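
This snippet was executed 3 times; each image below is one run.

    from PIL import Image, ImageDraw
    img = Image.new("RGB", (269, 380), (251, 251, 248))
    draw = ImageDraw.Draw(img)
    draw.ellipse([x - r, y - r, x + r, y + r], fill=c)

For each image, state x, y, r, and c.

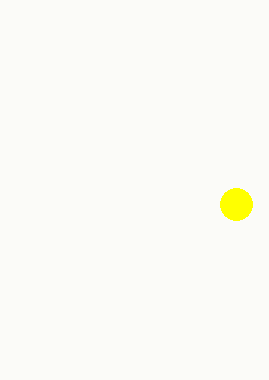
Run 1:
x = 236
y = 204
r = 16
c = 'yellow'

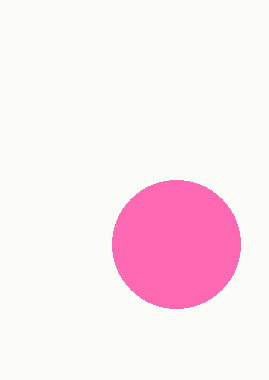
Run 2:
x = 176, y = 244, r = 64, c = 'hotpink'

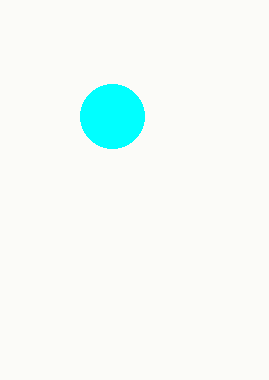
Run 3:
x = 112, y = 116, r = 32, c = 'cyan'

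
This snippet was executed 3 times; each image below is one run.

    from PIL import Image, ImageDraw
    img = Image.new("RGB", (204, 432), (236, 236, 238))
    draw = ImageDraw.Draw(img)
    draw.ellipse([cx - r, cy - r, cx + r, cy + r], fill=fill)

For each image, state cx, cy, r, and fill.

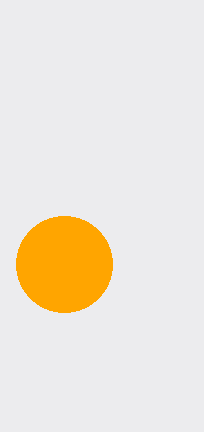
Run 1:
cx = 64; cy = 264; r = 48; fill = 'orange'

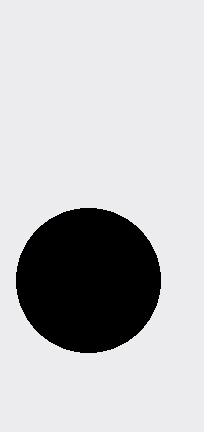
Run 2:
cx = 88, cy = 280, r = 72, fill = 'black'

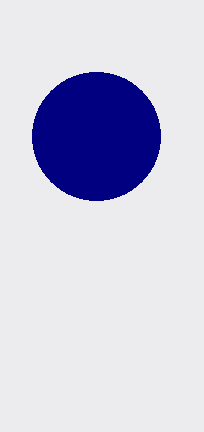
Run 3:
cx = 96
cy = 136
r = 64
fill = 'navy'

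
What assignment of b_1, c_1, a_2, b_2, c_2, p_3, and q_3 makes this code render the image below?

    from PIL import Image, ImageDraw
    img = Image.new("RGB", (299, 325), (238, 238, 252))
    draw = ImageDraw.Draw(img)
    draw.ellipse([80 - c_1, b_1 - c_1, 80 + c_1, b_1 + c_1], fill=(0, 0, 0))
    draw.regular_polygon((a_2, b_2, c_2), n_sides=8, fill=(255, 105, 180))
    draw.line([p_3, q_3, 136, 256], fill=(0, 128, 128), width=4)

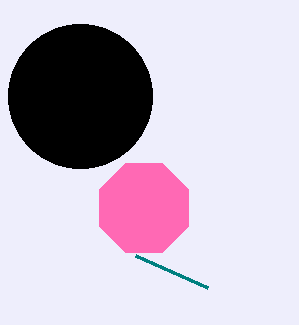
b_1 = 96; c_1 = 72; a_2 = 144; b_2 = 208; c_2 = 48; p_3 = 208; q_3 = 288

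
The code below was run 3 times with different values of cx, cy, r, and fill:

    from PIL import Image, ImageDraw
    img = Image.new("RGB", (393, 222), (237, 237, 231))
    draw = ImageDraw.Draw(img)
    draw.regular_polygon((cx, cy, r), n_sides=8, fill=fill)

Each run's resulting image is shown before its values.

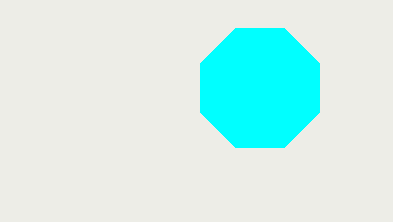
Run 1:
cx = 260; cy = 88; r = 64; fill = 'cyan'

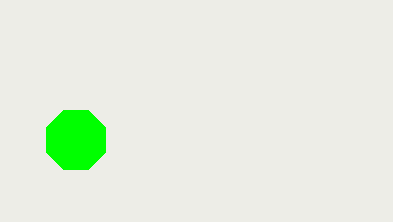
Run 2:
cx = 76, cy = 140, r = 32, fill = 'lime'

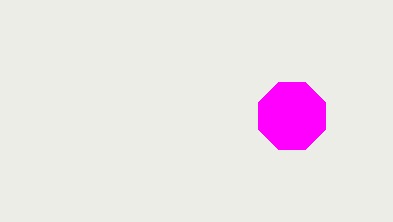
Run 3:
cx = 292
cy = 116
r = 36
fill = 'magenta'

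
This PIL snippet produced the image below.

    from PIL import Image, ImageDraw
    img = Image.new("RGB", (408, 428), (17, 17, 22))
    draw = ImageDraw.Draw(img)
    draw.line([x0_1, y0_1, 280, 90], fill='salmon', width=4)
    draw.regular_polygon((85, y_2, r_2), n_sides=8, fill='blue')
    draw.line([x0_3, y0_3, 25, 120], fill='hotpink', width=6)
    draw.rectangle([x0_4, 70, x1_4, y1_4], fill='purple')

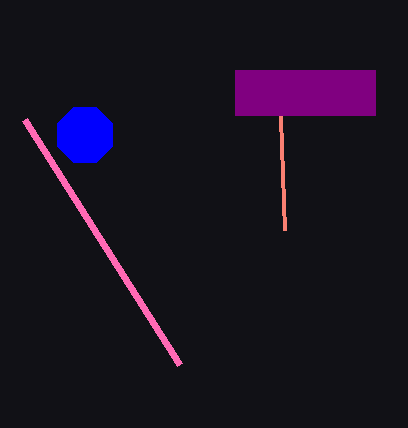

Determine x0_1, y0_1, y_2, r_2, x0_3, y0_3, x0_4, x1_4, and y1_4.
x0_1 = 285, y0_1 = 230, y_2 = 135, r_2 = 30, x0_3 = 180, y0_3 = 365, x0_4 = 235, x1_4 = 375, y1_4 = 115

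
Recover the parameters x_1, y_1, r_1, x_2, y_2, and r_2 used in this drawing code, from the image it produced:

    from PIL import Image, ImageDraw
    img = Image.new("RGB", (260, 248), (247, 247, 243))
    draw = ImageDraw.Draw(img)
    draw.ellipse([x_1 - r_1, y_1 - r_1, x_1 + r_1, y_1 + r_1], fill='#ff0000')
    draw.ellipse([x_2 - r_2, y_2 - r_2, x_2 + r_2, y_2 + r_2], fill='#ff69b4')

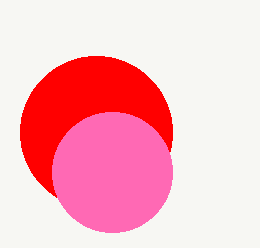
x_1 = 96, y_1 = 132, r_1 = 76, x_2 = 112, y_2 = 172, r_2 = 60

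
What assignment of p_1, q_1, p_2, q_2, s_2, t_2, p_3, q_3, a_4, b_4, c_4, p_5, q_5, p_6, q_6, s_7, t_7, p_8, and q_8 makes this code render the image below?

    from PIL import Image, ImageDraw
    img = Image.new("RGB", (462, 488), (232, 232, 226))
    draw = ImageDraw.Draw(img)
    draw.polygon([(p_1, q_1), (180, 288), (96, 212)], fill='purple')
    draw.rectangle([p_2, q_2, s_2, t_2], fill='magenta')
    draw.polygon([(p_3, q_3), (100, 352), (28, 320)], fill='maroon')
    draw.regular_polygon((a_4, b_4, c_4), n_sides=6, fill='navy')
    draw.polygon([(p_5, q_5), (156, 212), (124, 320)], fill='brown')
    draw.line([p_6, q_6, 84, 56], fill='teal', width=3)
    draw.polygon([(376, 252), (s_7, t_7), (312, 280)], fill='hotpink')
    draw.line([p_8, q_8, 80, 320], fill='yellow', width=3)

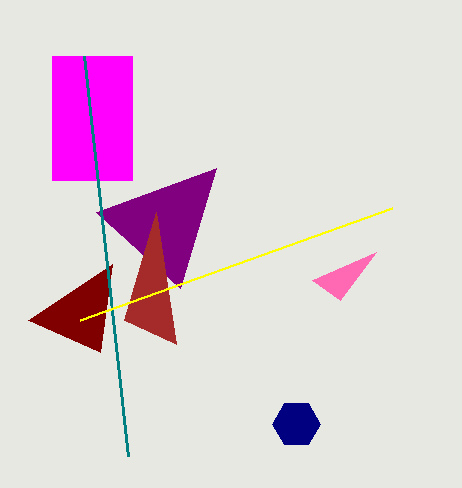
p_1 = 216
q_1 = 168
p_2 = 52
q_2 = 56
s_2 = 132
t_2 = 180
p_3 = 112
q_3 = 264
a_4 = 296
b_4 = 424
c_4 = 24
p_5 = 176
q_5 = 344
p_6 = 128
q_6 = 456
s_7 = 340
t_7 = 300
p_8 = 392
q_8 = 208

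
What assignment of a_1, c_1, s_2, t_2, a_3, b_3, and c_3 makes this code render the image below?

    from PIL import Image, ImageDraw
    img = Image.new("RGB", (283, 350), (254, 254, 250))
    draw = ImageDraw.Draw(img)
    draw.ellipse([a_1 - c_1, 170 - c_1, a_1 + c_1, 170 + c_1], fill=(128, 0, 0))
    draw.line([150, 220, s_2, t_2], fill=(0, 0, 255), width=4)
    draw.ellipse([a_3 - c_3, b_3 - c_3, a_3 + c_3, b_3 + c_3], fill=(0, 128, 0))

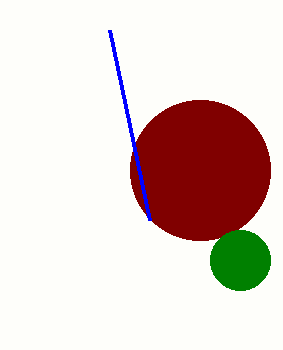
a_1 = 200; c_1 = 70; s_2 = 110; t_2 = 30; a_3 = 240; b_3 = 260; c_3 = 30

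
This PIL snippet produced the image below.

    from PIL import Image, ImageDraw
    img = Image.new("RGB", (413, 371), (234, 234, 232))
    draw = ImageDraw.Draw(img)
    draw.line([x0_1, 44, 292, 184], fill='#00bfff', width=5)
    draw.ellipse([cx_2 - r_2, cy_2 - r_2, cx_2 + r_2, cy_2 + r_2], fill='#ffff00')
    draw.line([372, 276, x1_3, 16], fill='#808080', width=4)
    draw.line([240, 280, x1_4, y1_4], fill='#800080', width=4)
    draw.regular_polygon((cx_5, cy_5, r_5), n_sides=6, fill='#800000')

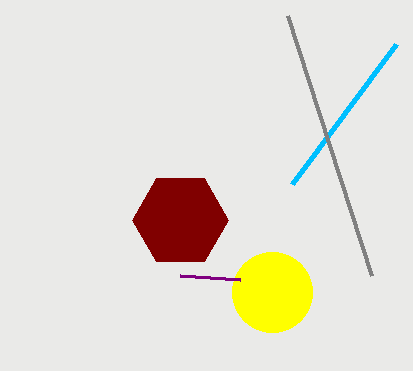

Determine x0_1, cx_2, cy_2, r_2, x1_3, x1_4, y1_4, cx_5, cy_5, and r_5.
x0_1 = 396, cx_2 = 272, cy_2 = 292, r_2 = 40, x1_3 = 288, x1_4 = 180, y1_4 = 276, cx_5 = 180, cy_5 = 220, r_5 = 48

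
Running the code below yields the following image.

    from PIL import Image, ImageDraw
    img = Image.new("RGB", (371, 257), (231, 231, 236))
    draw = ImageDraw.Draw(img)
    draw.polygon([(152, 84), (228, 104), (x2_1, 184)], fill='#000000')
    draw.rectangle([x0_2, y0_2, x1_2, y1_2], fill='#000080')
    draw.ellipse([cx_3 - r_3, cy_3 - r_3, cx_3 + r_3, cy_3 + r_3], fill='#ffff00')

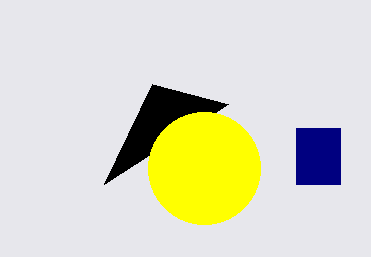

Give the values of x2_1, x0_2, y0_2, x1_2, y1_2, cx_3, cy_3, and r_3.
x2_1 = 104
x0_2 = 296
y0_2 = 128
x1_2 = 340
y1_2 = 184
cx_3 = 204
cy_3 = 168
r_3 = 56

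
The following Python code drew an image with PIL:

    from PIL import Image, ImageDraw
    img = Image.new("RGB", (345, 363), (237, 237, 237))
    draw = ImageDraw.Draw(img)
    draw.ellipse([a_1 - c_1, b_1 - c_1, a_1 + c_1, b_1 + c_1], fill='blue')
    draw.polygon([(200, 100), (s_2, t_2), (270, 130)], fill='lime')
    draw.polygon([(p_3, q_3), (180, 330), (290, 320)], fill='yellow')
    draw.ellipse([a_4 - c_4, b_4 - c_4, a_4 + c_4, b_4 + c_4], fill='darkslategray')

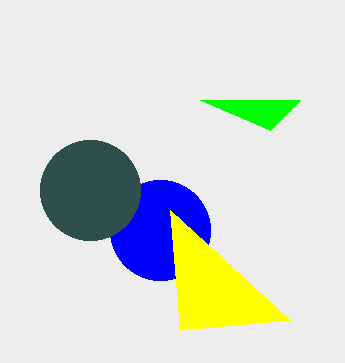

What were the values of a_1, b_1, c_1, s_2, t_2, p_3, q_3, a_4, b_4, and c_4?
a_1 = 160; b_1 = 230; c_1 = 50; s_2 = 300; t_2 = 100; p_3 = 170; q_3 = 210; a_4 = 90; b_4 = 190; c_4 = 50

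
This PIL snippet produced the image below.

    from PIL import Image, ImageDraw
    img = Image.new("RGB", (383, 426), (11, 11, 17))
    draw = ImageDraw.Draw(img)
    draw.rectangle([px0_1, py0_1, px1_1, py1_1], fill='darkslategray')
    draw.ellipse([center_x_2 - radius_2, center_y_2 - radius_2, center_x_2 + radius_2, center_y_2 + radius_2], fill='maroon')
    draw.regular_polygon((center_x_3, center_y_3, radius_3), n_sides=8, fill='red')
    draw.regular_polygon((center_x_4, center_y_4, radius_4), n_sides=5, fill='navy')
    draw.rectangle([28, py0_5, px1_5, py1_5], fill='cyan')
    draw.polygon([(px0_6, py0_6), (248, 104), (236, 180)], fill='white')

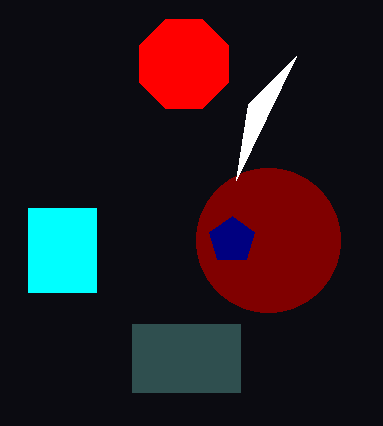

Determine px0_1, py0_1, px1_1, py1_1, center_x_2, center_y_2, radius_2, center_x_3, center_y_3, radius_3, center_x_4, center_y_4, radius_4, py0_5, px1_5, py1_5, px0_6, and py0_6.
px0_1 = 132; py0_1 = 324; px1_1 = 240; py1_1 = 392; center_x_2 = 268; center_y_2 = 240; radius_2 = 72; center_x_3 = 184; center_y_3 = 64; radius_3 = 48; center_x_4 = 232; center_y_4 = 240; radius_4 = 24; py0_5 = 208; px1_5 = 96; py1_5 = 292; px0_6 = 296; py0_6 = 56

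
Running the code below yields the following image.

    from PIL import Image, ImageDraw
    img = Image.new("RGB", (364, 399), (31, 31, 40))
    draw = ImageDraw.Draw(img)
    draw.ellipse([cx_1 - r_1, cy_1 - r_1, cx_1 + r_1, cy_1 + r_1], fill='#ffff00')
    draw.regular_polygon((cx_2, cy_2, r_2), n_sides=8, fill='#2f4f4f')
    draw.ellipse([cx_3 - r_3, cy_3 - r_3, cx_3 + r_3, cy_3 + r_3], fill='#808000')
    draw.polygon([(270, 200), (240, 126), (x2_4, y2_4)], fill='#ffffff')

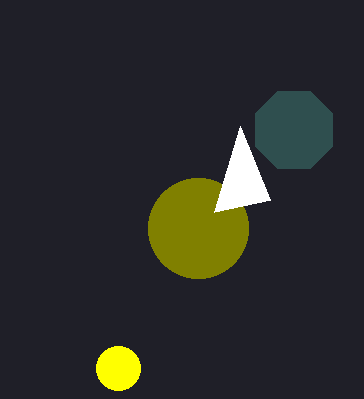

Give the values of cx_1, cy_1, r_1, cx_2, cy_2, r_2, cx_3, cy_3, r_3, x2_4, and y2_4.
cx_1 = 118, cy_1 = 368, r_1 = 22, cx_2 = 294, cy_2 = 130, r_2 = 42, cx_3 = 198, cy_3 = 228, r_3 = 50, x2_4 = 214, y2_4 = 212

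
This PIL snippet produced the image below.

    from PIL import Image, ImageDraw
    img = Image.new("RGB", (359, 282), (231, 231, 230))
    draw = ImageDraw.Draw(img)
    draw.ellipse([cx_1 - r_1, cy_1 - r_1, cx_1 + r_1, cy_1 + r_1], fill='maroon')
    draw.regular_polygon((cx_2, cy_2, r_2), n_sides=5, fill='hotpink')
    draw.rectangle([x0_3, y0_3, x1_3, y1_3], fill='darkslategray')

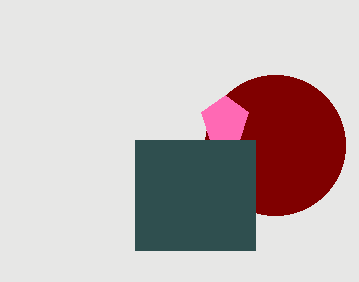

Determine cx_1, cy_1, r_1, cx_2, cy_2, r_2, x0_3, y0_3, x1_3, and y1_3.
cx_1 = 275
cy_1 = 145
r_1 = 70
cx_2 = 225
cy_2 = 120
r_2 = 25
x0_3 = 135
y0_3 = 140
x1_3 = 255
y1_3 = 250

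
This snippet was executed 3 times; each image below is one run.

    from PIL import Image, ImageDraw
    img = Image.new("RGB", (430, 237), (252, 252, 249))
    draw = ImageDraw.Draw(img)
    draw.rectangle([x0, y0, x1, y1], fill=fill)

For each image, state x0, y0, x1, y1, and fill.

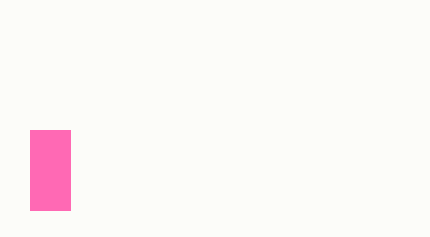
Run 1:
x0 = 30, y0 = 130, x1 = 70, y1 = 210, fill = 'hotpink'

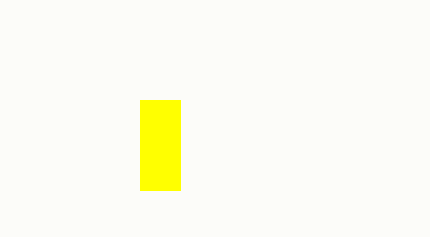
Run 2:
x0 = 140, y0 = 100, x1 = 180, y1 = 190, fill = 'yellow'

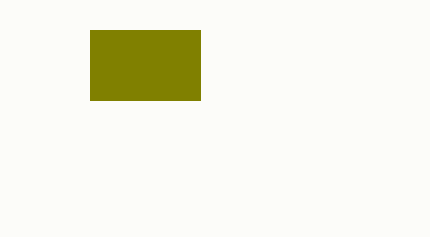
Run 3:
x0 = 90, y0 = 30, x1 = 200, y1 = 100, fill = 'olive'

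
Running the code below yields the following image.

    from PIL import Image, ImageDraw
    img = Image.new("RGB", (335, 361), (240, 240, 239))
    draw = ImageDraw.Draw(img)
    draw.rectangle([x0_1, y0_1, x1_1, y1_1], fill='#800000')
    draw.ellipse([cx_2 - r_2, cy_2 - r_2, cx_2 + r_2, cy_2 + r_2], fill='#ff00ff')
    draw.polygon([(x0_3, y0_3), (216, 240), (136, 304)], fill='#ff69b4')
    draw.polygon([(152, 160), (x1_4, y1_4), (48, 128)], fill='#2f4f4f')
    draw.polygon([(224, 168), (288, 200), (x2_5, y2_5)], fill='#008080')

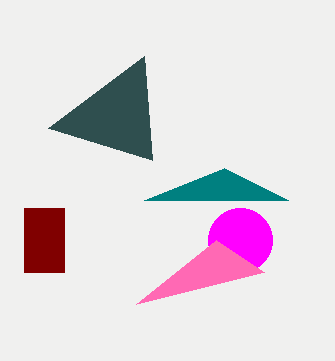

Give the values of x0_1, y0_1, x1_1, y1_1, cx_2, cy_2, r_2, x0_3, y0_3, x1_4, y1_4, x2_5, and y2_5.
x0_1 = 24, y0_1 = 208, x1_1 = 64, y1_1 = 272, cx_2 = 240, cy_2 = 240, r_2 = 32, x0_3 = 264, y0_3 = 272, x1_4 = 144, y1_4 = 56, x2_5 = 144, y2_5 = 200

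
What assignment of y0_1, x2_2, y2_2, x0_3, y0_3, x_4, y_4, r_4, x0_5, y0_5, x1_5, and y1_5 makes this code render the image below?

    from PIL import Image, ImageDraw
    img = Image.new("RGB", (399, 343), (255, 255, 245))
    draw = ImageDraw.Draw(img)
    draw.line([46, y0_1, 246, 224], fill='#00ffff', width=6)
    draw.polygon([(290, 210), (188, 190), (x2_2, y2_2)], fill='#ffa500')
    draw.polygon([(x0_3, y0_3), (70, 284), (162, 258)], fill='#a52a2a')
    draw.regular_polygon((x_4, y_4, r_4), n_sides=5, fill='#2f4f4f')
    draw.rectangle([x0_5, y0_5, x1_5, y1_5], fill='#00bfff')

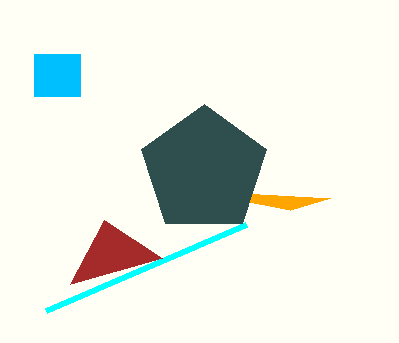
y0_1 = 310; x2_2 = 330; y2_2 = 198; x0_3 = 104; y0_3 = 220; x_4 = 204; y_4 = 170; r_4 = 66; x0_5 = 34; y0_5 = 54; x1_5 = 80; y1_5 = 96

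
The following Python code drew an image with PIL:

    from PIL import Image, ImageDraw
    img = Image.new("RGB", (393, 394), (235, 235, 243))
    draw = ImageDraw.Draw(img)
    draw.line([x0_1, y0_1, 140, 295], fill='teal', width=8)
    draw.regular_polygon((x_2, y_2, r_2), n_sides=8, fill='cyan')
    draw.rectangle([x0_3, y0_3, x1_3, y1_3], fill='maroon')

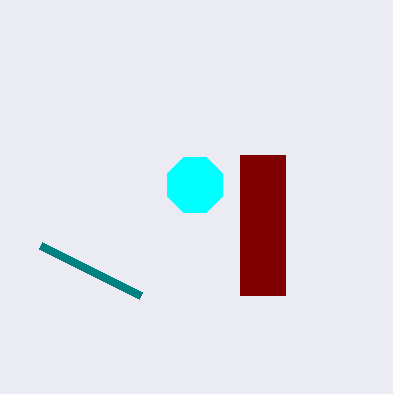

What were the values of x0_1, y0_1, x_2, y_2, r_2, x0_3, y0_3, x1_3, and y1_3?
x0_1 = 40, y0_1 = 245, x_2 = 195, y_2 = 185, r_2 = 30, x0_3 = 240, y0_3 = 155, x1_3 = 285, y1_3 = 295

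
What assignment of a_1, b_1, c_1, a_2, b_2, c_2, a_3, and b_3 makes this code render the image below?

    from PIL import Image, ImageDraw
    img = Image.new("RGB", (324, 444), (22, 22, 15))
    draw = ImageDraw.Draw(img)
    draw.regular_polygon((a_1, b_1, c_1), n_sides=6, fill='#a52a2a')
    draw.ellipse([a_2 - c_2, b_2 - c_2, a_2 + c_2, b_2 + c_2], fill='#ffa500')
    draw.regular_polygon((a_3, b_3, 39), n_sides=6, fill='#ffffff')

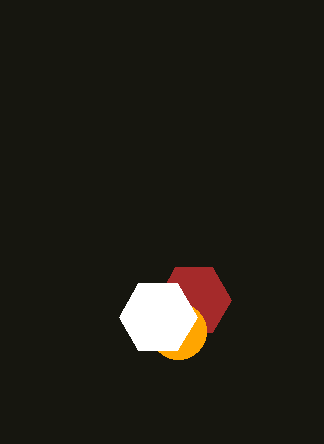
a_1 = 194
b_1 = 300
c_1 = 37
a_2 = 178
b_2 = 331
c_2 = 28
a_3 = 158
b_3 = 317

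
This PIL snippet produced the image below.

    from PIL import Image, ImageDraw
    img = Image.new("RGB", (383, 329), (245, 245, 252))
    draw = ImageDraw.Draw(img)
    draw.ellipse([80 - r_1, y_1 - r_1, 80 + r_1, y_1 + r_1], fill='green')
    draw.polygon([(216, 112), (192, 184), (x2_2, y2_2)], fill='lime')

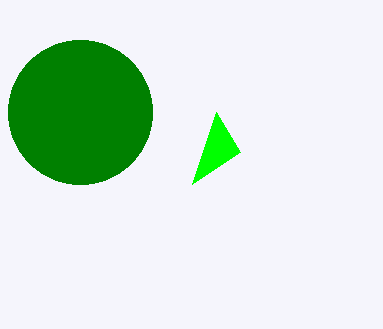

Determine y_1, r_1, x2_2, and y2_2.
y_1 = 112, r_1 = 72, x2_2 = 240, y2_2 = 152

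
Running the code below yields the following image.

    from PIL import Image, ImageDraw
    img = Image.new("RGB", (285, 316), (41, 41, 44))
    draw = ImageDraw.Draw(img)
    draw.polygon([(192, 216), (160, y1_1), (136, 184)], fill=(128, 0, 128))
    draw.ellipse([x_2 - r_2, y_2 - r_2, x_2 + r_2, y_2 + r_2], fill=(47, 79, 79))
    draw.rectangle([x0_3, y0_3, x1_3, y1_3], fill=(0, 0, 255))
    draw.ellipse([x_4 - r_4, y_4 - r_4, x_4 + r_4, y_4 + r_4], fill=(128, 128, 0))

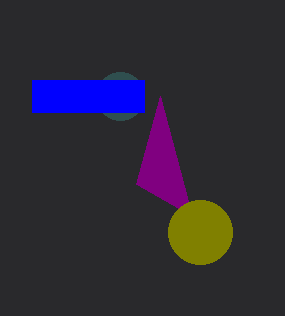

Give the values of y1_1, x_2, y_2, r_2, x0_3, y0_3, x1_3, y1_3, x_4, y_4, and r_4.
y1_1 = 96, x_2 = 120, y_2 = 96, r_2 = 24, x0_3 = 32, y0_3 = 80, x1_3 = 144, y1_3 = 112, x_4 = 200, y_4 = 232, r_4 = 32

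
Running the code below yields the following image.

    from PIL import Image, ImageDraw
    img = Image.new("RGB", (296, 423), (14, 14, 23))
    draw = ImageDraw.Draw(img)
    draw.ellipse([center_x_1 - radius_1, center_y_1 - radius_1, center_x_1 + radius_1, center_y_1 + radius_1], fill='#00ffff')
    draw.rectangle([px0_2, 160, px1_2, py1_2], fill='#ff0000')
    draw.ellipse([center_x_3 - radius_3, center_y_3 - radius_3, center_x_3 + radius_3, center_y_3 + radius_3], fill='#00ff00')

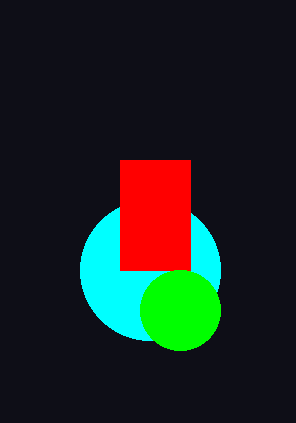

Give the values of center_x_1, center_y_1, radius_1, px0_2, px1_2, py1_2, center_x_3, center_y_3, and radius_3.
center_x_1 = 150
center_y_1 = 270
radius_1 = 70
px0_2 = 120
px1_2 = 190
py1_2 = 270
center_x_3 = 180
center_y_3 = 310
radius_3 = 40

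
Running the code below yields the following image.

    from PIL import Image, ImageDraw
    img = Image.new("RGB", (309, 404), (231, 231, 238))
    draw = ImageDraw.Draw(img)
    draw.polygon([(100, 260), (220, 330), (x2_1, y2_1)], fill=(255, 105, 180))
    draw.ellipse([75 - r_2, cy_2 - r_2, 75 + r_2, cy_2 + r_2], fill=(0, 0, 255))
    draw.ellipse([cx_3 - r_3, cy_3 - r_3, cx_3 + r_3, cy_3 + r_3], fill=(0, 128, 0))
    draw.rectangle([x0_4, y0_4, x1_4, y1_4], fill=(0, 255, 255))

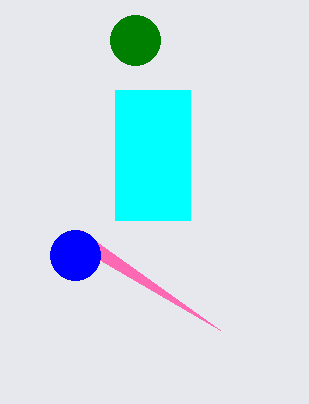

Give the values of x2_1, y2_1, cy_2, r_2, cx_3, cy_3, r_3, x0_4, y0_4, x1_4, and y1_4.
x2_1 = 80; y2_1 = 230; cy_2 = 255; r_2 = 25; cx_3 = 135; cy_3 = 40; r_3 = 25; x0_4 = 115; y0_4 = 90; x1_4 = 190; y1_4 = 220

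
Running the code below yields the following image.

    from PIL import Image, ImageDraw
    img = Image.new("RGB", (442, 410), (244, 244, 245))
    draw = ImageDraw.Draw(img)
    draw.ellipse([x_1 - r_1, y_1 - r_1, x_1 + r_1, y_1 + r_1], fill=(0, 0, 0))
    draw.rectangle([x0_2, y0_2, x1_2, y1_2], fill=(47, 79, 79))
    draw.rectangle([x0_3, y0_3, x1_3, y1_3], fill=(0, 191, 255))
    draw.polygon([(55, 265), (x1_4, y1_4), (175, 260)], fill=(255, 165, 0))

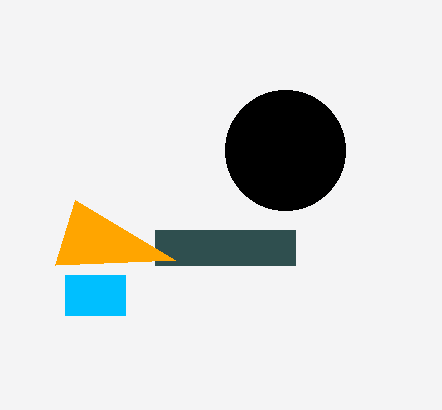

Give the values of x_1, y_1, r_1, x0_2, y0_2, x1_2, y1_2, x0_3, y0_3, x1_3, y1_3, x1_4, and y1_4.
x_1 = 285, y_1 = 150, r_1 = 60, x0_2 = 155, y0_2 = 230, x1_2 = 295, y1_2 = 265, x0_3 = 65, y0_3 = 275, x1_3 = 125, y1_3 = 315, x1_4 = 75, y1_4 = 200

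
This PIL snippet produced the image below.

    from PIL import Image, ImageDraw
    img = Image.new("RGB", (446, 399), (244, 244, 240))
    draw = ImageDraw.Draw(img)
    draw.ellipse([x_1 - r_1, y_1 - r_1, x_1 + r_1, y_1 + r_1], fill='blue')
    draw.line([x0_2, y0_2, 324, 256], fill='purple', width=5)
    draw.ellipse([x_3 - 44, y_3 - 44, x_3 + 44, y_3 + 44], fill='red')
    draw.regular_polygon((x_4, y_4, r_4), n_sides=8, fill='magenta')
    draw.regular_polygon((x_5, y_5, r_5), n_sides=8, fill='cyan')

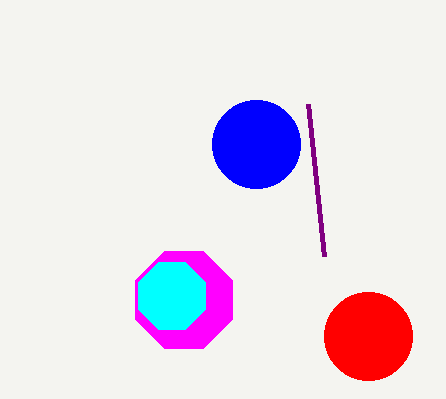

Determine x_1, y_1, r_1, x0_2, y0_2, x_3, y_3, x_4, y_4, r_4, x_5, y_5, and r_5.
x_1 = 256, y_1 = 144, r_1 = 44, x0_2 = 308, y0_2 = 104, x_3 = 368, y_3 = 336, x_4 = 184, y_4 = 300, r_4 = 52, x_5 = 172, y_5 = 296, r_5 = 36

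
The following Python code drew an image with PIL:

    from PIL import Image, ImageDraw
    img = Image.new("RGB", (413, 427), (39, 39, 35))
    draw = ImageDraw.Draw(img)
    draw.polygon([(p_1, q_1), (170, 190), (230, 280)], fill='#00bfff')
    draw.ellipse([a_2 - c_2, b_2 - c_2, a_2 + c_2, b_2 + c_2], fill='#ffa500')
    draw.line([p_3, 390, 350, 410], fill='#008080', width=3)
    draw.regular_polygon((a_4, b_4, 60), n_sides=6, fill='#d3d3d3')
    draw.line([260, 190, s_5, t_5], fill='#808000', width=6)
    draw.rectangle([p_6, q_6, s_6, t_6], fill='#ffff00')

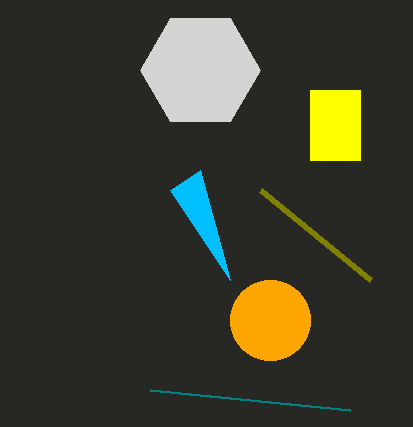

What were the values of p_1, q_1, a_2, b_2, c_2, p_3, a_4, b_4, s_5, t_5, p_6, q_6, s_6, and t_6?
p_1 = 200, q_1 = 170, a_2 = 270, b_2 = 320, c_2 = 40, p_3 = 150, a_4 = 200, b_4 = 70, s_5 = 370, t_5 = 280, p_6 = 310, q_6 = 90, s_6 = 360, t_6 = 160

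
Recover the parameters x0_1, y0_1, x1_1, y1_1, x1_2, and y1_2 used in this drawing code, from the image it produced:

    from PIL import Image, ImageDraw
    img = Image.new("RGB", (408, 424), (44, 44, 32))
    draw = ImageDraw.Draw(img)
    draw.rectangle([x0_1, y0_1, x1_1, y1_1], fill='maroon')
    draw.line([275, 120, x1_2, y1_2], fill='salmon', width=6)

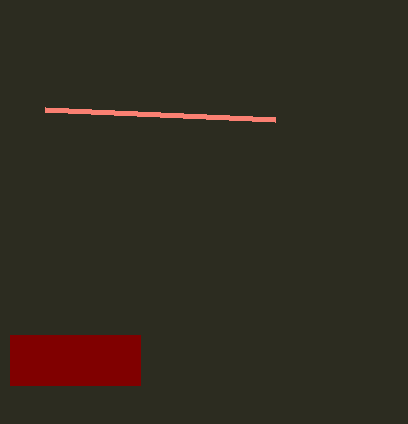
x0_1 = 10
y0_1 = 335
x1_1 = 140
y1_1 = 385
x1_2 = 45
y1_2 = 110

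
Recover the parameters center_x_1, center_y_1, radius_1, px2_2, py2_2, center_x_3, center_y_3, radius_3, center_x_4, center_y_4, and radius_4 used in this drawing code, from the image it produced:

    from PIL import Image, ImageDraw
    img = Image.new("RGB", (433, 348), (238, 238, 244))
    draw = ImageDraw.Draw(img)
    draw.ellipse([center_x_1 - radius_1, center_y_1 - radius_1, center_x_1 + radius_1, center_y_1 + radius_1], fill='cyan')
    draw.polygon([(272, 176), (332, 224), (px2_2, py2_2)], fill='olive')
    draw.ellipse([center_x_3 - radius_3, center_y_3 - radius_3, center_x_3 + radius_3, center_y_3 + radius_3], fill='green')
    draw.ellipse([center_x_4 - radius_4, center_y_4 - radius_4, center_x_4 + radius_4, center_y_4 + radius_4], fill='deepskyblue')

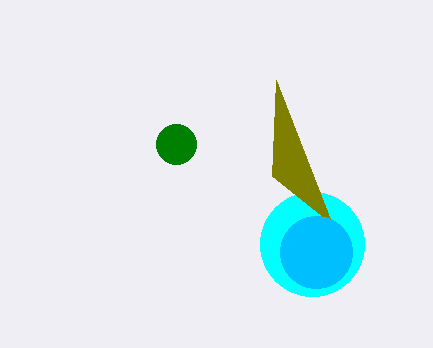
center_x_1 = 312
center_y_1 = 244
radius_1 = 52
px2_2 = 276
py2_2 = 80
center_x_3 = 176
center_y_3 = 144
radius_3 = 20
center_x_4 = 316
center_y_4 = 252
radius_4 = 36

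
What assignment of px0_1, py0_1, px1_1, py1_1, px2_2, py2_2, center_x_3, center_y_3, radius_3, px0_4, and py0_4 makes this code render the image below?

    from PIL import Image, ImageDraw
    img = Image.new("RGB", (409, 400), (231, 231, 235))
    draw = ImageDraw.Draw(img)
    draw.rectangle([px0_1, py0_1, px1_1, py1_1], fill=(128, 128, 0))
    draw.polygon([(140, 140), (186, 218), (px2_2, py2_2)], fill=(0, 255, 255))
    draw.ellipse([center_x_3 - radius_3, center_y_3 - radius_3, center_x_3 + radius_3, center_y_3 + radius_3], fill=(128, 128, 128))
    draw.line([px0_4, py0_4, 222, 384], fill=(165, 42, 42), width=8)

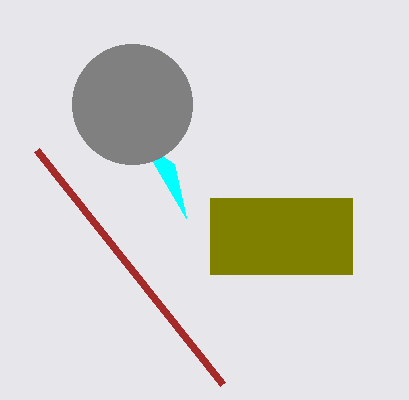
px0_1 = 210
py0_1 = 198
px1_1 = 352
py1_1 = 274
px2_2 = 174
py2_2 = 164
center_x_3 = 132
center_y_3 = 104
radius_3 = 60
px0_4 = 36
py0_4 = 150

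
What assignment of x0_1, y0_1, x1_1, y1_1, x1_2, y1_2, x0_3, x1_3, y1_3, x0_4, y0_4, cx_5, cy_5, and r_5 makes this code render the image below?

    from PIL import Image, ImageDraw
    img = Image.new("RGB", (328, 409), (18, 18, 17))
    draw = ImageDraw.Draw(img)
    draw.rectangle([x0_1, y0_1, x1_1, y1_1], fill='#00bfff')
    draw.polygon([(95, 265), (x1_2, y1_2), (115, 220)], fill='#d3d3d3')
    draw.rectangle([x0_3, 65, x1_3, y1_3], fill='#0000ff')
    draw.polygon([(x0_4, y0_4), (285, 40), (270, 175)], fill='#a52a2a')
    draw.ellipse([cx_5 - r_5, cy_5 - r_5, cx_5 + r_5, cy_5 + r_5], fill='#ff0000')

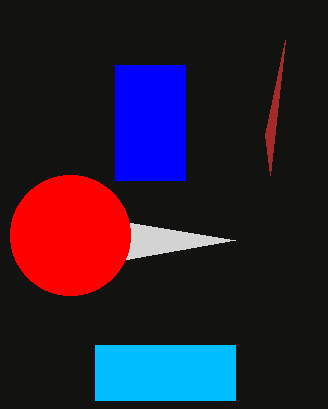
x0_1 = 95
y0_1 = 345
x1_1 = 235
y1_1 = 400
x1_2 = 235
y1_2 = 240
x0_3 = 115
x1_3 = 185
y1_3 = 180
x0_4 = 265
y0_4 = 135
cx_5 = 70
cy_5 = 235
r_5 = 60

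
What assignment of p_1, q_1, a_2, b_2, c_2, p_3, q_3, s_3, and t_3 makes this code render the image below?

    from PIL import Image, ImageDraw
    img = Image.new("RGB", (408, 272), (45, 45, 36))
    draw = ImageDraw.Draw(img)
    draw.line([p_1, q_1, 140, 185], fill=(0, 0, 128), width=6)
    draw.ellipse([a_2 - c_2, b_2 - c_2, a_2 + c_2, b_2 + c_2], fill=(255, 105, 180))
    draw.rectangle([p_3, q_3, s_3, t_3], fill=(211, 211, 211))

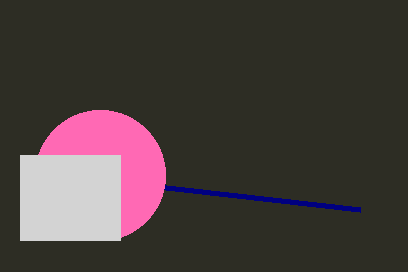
p_1 = 360
q_1 = 210
a_2 = 100
b_2 = 175
c_2 = 65
p_3 = 20
q_3 = 155
s_3 = 120
t_3 = 240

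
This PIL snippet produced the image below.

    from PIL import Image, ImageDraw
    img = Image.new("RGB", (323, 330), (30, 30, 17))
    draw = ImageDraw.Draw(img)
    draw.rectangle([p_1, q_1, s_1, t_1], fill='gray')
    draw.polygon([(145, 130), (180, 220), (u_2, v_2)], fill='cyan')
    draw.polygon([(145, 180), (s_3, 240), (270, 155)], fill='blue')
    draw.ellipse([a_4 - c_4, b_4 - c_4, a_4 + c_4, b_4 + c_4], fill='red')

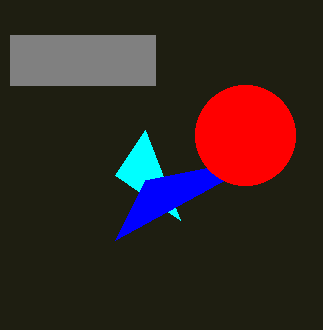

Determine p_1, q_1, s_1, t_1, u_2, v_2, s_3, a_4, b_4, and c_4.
p_1 = 10; q_1 = 35; s_1 = 155; t_1 = 85; u_2 = 115; v_2 = 175; s_3 = 115; a_4 = 245; b_4 = 135; c_4 = 50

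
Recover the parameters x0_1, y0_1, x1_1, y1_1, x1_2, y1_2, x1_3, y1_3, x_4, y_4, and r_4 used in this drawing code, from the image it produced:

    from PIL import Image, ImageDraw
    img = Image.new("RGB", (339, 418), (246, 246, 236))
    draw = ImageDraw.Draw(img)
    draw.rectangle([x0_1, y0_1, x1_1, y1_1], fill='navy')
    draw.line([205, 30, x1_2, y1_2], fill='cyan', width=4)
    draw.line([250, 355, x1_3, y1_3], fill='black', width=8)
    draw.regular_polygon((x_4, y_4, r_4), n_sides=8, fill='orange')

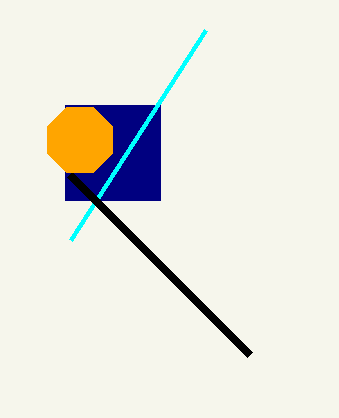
x0_1 = 65, y0_1 = 105, x1_1 = 160, y1_1 = 200, x1_2 = 70, y1_2 = 240, x1_3 = 70, y1_3 = 175, x_4 = 80, y_4 = 140, r_4 = 35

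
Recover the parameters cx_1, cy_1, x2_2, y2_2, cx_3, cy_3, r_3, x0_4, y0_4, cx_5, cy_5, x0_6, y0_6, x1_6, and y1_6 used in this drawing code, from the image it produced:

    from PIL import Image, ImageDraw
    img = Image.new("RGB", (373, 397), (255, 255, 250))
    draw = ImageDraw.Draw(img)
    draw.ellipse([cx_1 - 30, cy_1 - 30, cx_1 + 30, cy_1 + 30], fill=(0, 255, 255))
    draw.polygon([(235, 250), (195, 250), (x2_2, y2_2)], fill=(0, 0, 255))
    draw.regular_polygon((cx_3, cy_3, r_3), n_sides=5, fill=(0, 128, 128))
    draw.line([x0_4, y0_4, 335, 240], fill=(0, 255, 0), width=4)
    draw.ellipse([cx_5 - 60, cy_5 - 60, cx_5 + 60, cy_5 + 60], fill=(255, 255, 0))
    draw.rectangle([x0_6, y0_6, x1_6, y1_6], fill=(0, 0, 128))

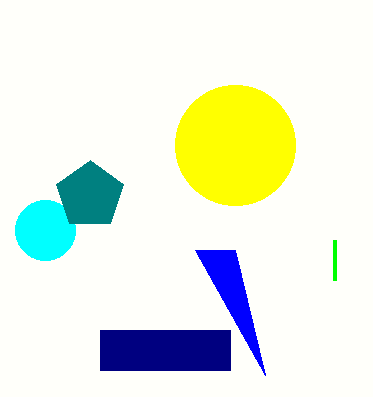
cx_1 = 45, cy_1 = 230, x2_2 = 265, y2_2 = 375, cx_3 = 90, cy_3 = 195, r_3 = 35, x0_4 = 335, y0_4 = 280, cx_5 = 235, cy_5 = 145, x0_6 = 100, y0_6 = 330, x1_6 = 230, y1_6 = 370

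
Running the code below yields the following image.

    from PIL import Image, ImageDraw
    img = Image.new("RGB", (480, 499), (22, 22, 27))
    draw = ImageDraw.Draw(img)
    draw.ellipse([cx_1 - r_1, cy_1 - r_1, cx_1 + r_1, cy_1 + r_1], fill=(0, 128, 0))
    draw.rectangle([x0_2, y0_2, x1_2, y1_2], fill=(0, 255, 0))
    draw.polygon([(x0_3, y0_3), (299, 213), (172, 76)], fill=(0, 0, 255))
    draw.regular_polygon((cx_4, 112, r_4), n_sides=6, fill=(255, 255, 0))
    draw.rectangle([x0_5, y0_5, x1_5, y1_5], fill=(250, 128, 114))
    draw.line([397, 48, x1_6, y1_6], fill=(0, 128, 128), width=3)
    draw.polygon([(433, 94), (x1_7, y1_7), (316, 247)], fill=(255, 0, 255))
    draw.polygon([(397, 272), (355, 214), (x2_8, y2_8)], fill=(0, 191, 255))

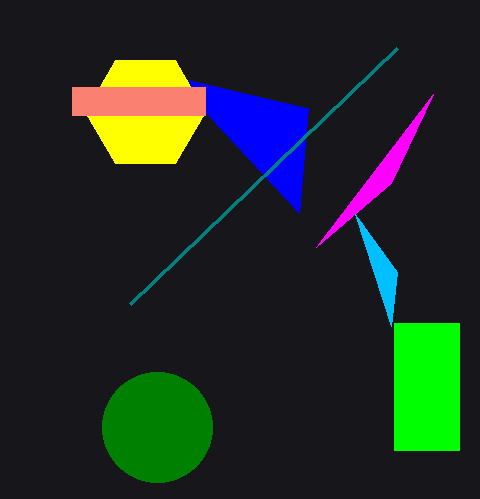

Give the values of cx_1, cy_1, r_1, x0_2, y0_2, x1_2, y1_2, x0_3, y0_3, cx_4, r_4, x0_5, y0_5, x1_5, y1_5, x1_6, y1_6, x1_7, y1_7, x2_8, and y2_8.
cx_1 = 157; cy_1 = 427; r_1 = 55; x0_2 = 394; y0_2 = 323; x1_2 = 459; y1_2 = 450; x0_3 = 308; y0_3 = 108; cx_4 = 145; r_4 = 60; x0_5 = 72; y0_5 = 87; x1_5 = 205; y1_5 = 115; x1_6 = 130; y1_6 = 304; x1_7 = 391; y1_7 = 183; x2_8 = 391; y2_8 = 326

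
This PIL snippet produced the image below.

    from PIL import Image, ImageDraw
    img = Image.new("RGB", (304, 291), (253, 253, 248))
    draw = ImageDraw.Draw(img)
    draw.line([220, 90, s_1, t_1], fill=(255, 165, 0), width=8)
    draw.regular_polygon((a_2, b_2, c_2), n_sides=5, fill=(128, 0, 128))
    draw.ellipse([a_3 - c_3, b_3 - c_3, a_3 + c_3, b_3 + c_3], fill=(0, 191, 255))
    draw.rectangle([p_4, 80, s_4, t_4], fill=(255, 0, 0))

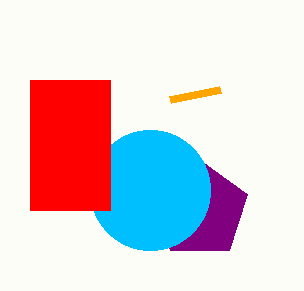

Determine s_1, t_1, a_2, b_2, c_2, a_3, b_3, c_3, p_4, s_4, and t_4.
s_1 = 170; t_1 = 100; a_2 = 200; b_2 = 210; c_2 = 50; a_3 = 150; b_3 = 190; c_3 = 60; p_4 = 30; s_4 = 110; t_4 = 210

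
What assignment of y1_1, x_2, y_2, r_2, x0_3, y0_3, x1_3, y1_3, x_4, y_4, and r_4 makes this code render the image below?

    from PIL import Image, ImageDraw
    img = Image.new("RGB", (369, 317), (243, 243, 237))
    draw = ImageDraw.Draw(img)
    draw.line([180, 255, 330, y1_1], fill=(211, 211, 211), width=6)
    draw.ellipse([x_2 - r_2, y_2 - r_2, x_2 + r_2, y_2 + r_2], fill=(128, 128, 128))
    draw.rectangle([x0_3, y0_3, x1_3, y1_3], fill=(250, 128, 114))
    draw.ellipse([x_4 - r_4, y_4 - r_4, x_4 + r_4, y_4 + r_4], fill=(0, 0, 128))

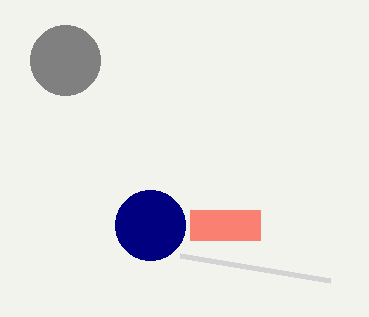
y1_1 = 280
x_2 = 65
y_2 = 60
r_2 = 35
x0_3 = 190
y0_3 = 210
x1_3 = 260
y1_3 = 240
x_4 = 150
y_4 = 225
r_4 = 35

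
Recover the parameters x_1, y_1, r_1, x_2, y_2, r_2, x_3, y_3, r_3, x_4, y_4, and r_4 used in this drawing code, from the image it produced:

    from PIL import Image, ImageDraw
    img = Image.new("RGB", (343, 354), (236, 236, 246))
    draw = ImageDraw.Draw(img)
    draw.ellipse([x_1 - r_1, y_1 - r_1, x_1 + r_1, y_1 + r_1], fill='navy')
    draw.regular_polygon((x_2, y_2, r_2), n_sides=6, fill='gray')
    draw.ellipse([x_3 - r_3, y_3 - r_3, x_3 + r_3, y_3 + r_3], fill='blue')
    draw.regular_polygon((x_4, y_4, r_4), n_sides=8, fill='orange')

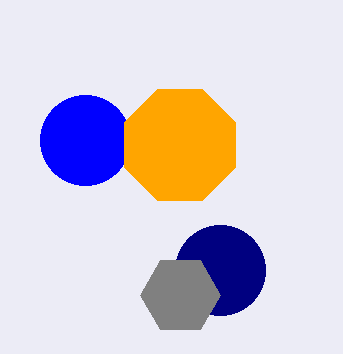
x_1 = 220
y_1 = 270
r_1 = 45
x_2 = 180
y_2 = 295
r_2 = 40
x_3 = 85
y_3 = 140
r_3 = 45
x_4 = 180
y_4 = 145
r_4 = 60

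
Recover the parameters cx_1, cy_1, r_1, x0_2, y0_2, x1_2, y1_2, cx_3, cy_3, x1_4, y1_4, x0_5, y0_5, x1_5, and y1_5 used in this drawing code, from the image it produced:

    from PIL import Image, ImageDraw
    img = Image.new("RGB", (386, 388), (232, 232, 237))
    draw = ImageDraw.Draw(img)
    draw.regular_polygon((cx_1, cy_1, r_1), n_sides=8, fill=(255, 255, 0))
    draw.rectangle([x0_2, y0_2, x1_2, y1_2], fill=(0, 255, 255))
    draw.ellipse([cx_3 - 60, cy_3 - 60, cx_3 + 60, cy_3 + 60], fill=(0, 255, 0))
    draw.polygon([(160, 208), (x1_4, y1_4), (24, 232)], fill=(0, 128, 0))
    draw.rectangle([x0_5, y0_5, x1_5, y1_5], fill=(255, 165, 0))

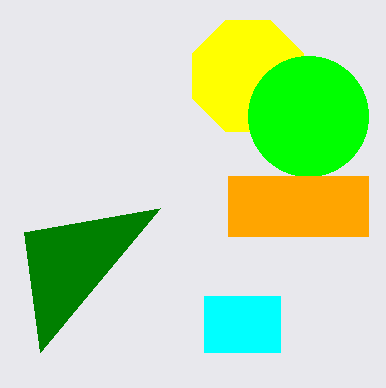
cx_1 = 248, cy_1 = 76, r_1 = 60, x0_2 = 204, y0_2 = 296, x1_2 = 280, y1_2 = 352, cx_3 = 308, cy_3 = 116, x1_4 = 40, y1_4 = 352, x0_5 = 228, y0_5 = 176, x1_5 = 368, y1_5 = 236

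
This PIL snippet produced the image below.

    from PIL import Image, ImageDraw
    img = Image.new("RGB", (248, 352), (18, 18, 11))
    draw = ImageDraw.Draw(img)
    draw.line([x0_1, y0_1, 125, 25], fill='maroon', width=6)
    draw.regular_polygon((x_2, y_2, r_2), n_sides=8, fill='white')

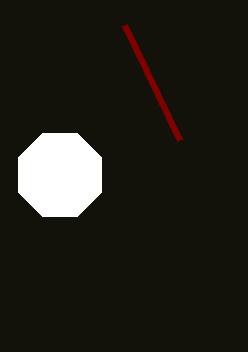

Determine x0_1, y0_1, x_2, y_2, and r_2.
x0_1 = 180; y0_1 = 140; x_2 = 60; y_2 = 175; r_2 = 45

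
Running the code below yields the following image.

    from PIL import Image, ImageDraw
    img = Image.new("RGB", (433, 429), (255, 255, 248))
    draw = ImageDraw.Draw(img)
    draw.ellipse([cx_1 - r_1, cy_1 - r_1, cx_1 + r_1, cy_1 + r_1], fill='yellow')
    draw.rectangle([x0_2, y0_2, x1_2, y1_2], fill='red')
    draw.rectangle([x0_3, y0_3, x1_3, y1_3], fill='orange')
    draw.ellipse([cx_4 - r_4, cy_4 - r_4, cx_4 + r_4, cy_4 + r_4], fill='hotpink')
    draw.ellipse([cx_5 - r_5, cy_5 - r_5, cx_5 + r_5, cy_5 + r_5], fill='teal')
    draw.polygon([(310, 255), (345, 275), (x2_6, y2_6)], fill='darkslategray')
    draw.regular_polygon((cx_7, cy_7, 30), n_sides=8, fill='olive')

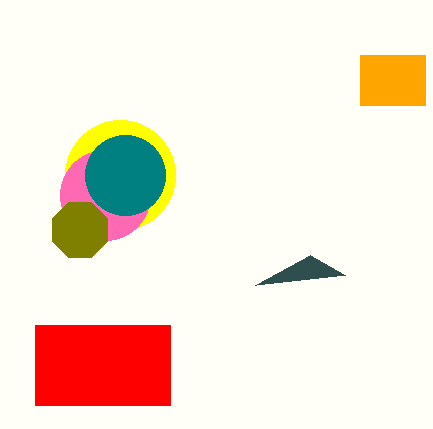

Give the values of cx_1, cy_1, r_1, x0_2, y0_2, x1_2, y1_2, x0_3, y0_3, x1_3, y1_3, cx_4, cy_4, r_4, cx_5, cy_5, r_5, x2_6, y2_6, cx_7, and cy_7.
cx_1 = 120; cy_1 = 175; r_1 = 55; x0_2 = 35; y0_2 = 325; x1_2 = 170; y1_2 = 405; x0_3 = 360; y0_3 = 55; x1_3 = 425; y1_3 = 105; cx_4 = 105; cy_4 = 195; r_4 = 45; cx_5 = 125; cy_5 = 175; r_5 = 40; x2_6 = 255; y2_6 = 285; cx_7 = 80; cy_7 = 230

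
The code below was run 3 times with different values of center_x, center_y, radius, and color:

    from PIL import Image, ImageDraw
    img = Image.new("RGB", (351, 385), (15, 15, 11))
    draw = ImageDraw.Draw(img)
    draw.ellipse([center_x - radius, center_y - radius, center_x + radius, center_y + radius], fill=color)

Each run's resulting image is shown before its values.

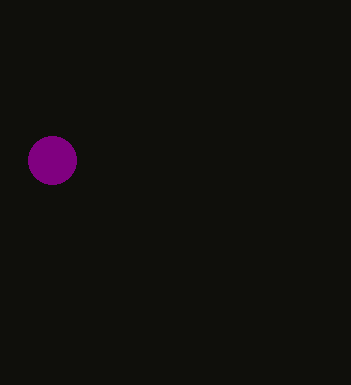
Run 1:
center_x = 52; center_y = 160; radius = 24; color = 'purple'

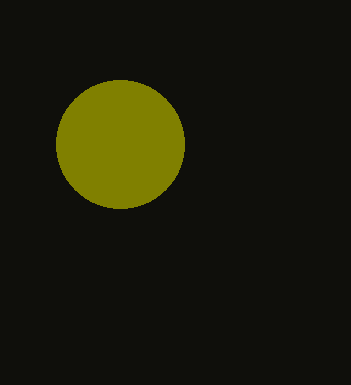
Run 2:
center_x = 120; center_y = 144; radius = 64; color = 'olive'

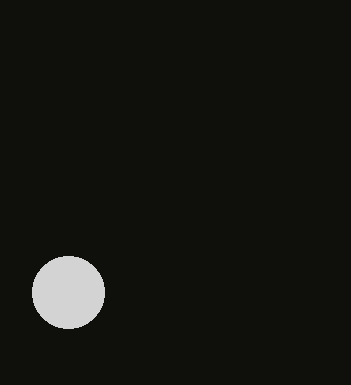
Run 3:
center_x = 68, center_y = 292, radius = 36, color = 'lightgray'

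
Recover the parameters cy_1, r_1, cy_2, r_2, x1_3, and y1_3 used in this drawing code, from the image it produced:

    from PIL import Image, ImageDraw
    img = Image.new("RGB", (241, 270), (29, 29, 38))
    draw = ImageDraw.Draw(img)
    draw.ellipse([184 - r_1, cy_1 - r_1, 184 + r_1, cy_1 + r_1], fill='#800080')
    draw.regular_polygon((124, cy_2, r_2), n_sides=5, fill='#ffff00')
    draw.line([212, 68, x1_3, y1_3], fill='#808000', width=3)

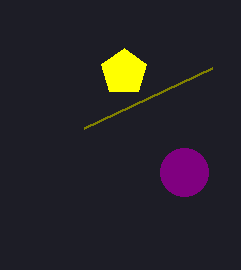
cy_1 = 172; r_1 = 24; cy_2 = 72; r_2 = 24; x1_3 = 84; y1_3 = 128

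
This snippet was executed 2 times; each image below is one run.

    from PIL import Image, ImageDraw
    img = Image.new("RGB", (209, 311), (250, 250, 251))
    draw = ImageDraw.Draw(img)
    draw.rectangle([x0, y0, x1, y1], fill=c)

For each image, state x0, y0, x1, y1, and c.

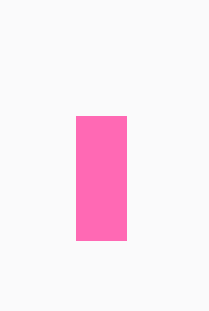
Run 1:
x0 = 76
y0 = 116
x1 = 126
y1 = 240
c = 'hotpink'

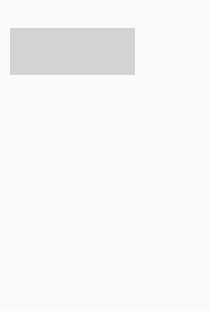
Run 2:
x0 = 10
y0 = 28
x1 = 134
y1 = 74
c = 'lightgray'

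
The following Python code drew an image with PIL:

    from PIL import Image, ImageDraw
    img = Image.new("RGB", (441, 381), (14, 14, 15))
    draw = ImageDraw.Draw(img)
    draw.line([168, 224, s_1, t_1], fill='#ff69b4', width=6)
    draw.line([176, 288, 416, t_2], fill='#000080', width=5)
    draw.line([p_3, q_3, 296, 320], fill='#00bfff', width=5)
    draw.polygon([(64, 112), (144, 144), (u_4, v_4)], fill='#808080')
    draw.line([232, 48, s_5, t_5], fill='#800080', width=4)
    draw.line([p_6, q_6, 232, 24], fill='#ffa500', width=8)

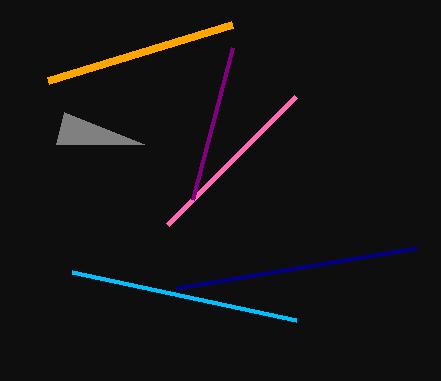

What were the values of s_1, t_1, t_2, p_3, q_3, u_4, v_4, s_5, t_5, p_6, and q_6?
s_1 = 296
t_1 = 96
t_2 = 248
p_3 = 72
q_3 = 272
u_4 = 56
v_4 = 144
s_5 = 192
t_5 = 200
p_6 = 48
q_6 = 80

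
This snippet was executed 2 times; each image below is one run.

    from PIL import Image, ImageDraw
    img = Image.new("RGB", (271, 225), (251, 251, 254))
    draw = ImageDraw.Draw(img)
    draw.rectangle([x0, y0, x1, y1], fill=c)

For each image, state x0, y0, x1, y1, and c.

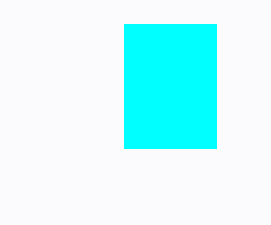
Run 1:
x0 = 124
y0 = 24
x1 = 216
y1 = 148
c = 'cyan'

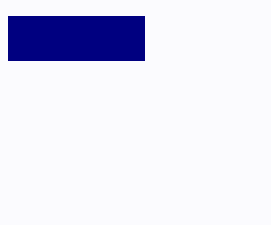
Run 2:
x0 = 8
y0 = 16
x1 = 144
y1 = 60
c = 'navy'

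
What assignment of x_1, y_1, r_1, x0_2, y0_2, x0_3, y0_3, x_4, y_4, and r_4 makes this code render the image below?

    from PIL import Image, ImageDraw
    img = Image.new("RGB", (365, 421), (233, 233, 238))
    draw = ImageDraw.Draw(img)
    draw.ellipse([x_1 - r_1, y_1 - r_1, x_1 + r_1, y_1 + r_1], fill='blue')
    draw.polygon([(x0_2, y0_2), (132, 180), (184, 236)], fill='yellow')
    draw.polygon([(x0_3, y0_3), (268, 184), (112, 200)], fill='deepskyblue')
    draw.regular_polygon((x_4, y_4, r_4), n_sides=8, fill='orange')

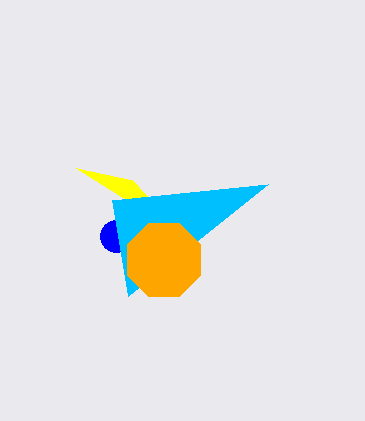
x_1 = 116
y_1 = 236
r_1 = 16
x0_2 = 76
y0_2 = 168
x0_3 = 128
y0_3 = 296
x_4 = 164
y_4 = 260
r_4 = 40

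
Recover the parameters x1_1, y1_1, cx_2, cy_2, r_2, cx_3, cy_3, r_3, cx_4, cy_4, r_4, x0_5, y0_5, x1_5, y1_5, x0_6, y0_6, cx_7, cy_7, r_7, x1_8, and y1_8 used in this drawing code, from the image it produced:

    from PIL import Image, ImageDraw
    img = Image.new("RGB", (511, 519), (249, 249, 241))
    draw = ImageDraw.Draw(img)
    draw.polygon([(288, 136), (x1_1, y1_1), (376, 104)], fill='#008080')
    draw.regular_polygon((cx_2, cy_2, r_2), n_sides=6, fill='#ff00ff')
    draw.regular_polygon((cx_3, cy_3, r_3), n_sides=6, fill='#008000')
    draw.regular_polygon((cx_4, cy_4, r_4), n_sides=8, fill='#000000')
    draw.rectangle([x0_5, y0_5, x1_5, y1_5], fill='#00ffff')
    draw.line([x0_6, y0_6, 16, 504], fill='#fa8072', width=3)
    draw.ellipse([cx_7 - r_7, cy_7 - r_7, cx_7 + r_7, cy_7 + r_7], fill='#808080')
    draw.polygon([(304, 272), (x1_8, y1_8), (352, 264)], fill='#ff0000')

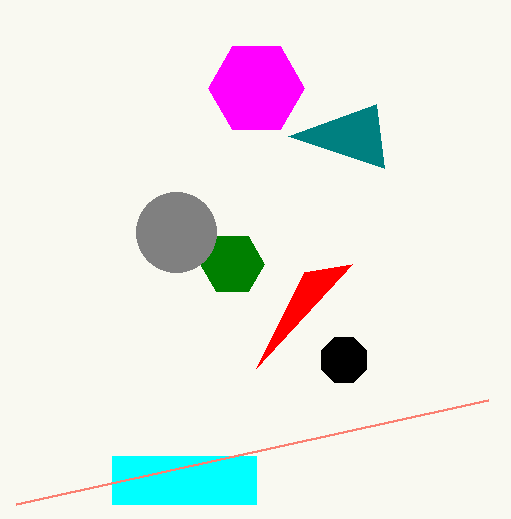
x1_1 = 384; y1_1 = 168; cx_2 = 256; cy_2 = 88; r_2 = 48; cx_3 = 232; cy_3 = 264; r_3 = 32; cx_4 = 344; cy_4 = 360; r_4 = 24; x0_5 = 112; y0_5 = 456; x1_5 = 256; y1_5 = 504; x0_6 = 488; y0_6 = 400; cx_7 = 176; cy_7 = 232; r_7 = 40; x1_8 = 256; y1_8 = 368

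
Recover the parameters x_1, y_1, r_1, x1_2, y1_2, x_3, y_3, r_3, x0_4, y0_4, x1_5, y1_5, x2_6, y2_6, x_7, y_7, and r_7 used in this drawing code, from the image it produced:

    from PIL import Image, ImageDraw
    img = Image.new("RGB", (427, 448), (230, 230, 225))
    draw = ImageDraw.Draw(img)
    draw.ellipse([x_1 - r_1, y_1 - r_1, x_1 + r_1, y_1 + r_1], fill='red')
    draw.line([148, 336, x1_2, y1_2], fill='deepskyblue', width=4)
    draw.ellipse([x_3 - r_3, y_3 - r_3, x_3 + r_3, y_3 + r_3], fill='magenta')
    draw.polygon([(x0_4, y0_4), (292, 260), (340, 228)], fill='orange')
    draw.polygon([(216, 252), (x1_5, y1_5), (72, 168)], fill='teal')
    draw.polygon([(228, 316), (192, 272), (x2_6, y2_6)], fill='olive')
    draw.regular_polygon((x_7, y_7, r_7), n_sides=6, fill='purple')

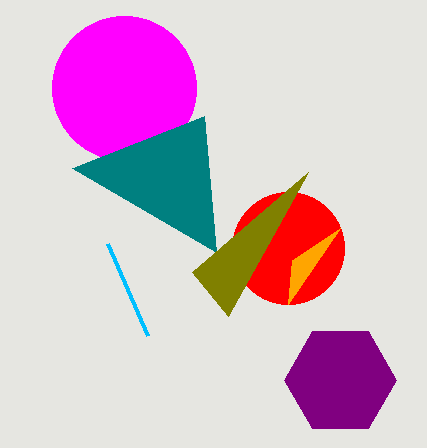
x_1 = 288; y_1 = 248; r_1 = 56; x1_2 = 108; y1_2 = 244; x_3 = 124; y_3 = 88; r_3 = 72; x0_4 = 288; y0_4 = 304; x1_5 = 204; y1_5 = 116; x2_6 = 308; y2_6 = 172; x_7 = 340; y_7 = 380; r_7 = 56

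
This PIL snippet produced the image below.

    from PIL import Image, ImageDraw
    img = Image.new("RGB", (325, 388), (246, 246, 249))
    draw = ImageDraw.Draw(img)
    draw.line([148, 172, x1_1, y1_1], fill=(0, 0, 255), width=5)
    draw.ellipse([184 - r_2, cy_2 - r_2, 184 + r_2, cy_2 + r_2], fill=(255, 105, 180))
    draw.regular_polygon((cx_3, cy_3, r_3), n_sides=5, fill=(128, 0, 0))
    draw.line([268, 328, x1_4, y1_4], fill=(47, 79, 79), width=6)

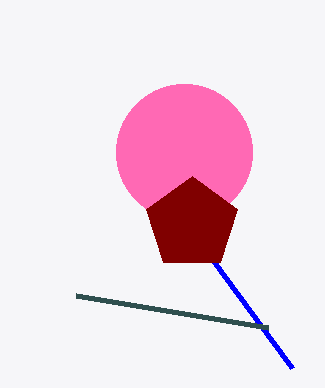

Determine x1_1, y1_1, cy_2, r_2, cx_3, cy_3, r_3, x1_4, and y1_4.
x1_1 = 292; y1_1 = 368; cy_2 = 152; r_2 = 68; cx_3 = 192; cy_3 = 224; r_3 = 48; x1_4 = 76; y1_4 = 296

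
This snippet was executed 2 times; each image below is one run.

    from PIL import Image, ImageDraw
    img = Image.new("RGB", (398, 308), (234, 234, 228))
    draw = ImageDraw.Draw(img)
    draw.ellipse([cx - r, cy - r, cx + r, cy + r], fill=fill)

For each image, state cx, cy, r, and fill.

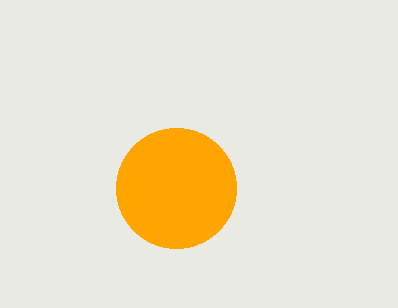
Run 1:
cx = 176, cy = 188, r = 60, fill = 'orange'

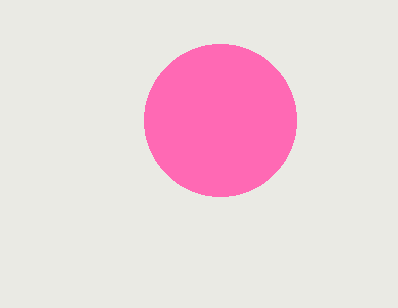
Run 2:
cx = 220, cy = 120, r = 76, fill = 'hotpink'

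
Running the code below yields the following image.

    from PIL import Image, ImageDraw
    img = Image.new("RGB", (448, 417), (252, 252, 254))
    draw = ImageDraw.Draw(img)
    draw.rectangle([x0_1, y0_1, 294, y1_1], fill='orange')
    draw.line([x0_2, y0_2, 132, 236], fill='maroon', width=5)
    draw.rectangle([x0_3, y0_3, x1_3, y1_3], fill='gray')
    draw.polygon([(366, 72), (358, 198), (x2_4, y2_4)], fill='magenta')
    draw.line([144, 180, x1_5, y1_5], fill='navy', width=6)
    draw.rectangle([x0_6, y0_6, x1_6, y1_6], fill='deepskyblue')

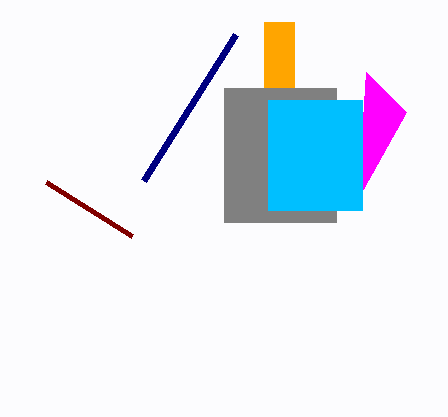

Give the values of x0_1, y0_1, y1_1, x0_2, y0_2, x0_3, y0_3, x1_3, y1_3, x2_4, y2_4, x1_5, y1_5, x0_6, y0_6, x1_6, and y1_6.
x0_1 = 264; y0_1 = 22; y1_1 = 88; x0_2 = 46; y0_2 = 182; x0_3 = 224; y0_3 = 88; x1_3 = 336; y1_3 = 222; x2_4 = 406; y2_4 = 112; x1_5 = 236; y1_5 = 34; x0_6 = 268; y0_6 = 100; x1_6 = 362; y1_6 = 210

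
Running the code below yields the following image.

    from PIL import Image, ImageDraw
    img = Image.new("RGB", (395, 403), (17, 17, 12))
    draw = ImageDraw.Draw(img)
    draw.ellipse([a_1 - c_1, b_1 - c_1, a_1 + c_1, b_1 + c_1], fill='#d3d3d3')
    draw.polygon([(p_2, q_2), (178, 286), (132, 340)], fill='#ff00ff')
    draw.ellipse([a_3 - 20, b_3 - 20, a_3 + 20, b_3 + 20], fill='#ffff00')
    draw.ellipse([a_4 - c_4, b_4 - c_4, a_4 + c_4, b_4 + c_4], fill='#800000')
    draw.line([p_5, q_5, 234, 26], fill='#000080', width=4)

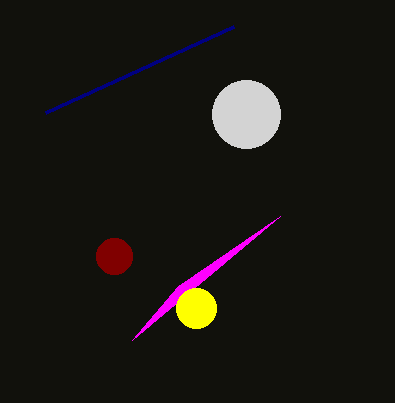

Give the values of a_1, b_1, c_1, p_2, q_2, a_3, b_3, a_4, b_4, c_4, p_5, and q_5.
a_1 = 246, b_1 = 114, c_1 = 34, p_2 = 280, q_2 = 216, a_3 = 196, b_3 = 308, a_4 = 114, b_4 = 256, c_4 = 18, p_5 = 46, q_5 = 112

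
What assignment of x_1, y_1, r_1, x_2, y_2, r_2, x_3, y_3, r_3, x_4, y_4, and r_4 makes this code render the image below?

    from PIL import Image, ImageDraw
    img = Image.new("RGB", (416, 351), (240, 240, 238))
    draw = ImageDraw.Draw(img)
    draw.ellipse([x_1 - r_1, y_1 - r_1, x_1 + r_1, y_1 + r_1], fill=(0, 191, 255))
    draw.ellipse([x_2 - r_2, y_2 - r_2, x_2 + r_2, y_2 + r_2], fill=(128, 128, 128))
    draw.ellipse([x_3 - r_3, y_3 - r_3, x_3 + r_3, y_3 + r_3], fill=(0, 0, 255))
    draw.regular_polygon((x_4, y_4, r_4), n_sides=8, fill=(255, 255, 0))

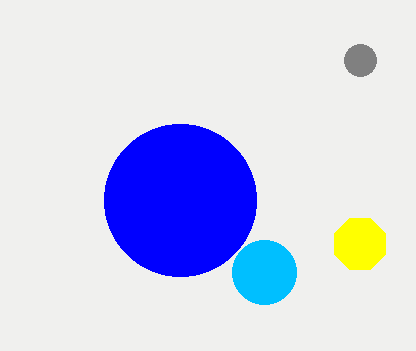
x_1 = 264, y_1 = 272, r_1 = 32, x_2 = 360, y_2 = 60, r_2 = 16, x_3 = 180, y_3 = 200, r_3 = 76, x_4 = 360, y_4 = 244, r_4 = 28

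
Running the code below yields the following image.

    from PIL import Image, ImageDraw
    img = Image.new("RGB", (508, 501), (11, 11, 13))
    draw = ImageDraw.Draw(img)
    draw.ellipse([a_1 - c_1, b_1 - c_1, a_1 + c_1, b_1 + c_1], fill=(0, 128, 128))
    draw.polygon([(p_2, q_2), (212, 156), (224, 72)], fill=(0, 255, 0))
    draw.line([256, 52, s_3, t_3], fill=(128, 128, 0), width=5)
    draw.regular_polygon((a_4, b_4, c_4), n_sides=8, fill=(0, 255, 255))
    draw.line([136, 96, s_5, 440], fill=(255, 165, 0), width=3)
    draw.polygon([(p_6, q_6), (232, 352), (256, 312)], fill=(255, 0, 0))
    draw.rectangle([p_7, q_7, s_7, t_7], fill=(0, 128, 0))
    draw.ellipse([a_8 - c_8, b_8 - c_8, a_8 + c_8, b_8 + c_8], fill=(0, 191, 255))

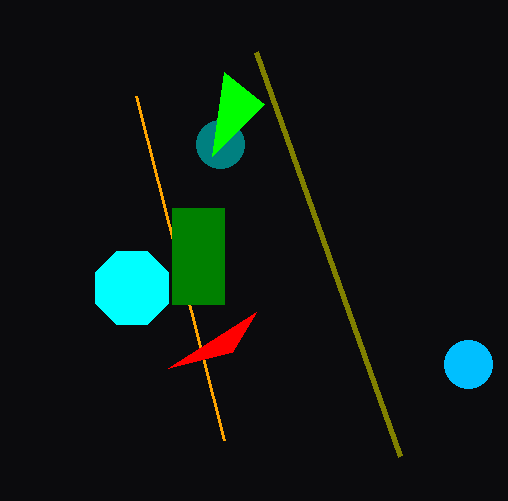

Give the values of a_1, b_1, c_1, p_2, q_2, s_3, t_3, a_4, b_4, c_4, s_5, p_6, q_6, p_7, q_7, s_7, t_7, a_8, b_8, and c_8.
a_1 = 220
b_1 = 144
c_1 = 24
p_2 = 264
q_2 = 104
s_3 = 400
t_3 = 456
a_4 = 132
b_4 = 288
c_4 = 40
s_5 = 224
p_6 = 168
q_6 = 368
p_7 = 172
q_7 = 208
s_7 = 224
t_7 = 304
a_8 = 468
b_8 = 364
c_8 = 24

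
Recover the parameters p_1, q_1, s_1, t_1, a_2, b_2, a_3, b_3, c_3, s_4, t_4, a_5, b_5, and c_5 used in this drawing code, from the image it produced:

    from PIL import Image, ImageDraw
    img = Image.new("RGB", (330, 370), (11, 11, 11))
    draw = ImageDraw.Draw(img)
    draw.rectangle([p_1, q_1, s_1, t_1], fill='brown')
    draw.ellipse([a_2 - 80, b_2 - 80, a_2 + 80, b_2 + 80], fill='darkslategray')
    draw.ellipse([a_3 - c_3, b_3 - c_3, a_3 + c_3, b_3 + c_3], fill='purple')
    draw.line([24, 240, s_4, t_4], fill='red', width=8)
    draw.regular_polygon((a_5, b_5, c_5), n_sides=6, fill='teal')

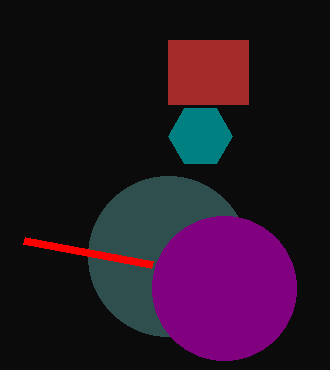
p_1 = 168, q_1 = 40, s_1 = 248, t_1 = 104, a_2 = 168, b_2 = 256, a_3 = 224, b_3 = 288, c_3 = 72, s_4 = 152, t_4 = 264, a_5 = 200, b_5 = 136, c_5 = 32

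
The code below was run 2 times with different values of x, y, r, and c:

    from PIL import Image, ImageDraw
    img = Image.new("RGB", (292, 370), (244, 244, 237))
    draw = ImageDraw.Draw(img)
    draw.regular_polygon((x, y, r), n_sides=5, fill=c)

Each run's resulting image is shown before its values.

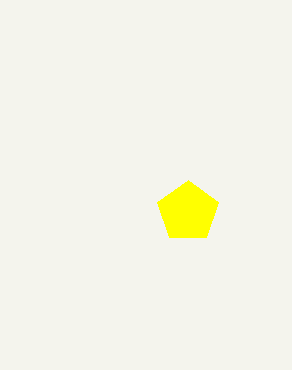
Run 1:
x = 188
y = 212
r = 32
c = 'yellow'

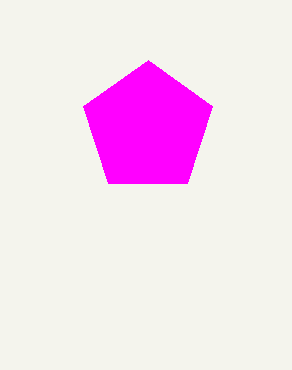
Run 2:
x = 148; y = 128; r = 68; c = 'magenta'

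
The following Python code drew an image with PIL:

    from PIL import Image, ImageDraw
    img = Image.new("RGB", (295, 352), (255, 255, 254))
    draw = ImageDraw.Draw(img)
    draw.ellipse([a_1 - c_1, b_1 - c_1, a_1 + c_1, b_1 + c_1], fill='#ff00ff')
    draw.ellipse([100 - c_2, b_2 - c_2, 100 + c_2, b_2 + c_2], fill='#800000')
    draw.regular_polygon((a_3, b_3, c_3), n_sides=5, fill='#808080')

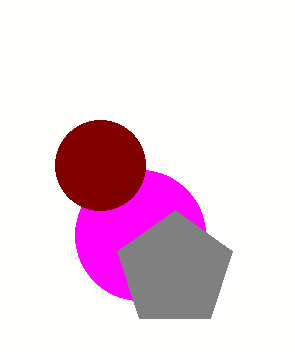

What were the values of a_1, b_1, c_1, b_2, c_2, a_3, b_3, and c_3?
a_1 = 140; b_1 = 235; c_1 = 65; b_2 = 165; c_2 = 45; a_3 = 175; b_3 = 270; c_3 = 60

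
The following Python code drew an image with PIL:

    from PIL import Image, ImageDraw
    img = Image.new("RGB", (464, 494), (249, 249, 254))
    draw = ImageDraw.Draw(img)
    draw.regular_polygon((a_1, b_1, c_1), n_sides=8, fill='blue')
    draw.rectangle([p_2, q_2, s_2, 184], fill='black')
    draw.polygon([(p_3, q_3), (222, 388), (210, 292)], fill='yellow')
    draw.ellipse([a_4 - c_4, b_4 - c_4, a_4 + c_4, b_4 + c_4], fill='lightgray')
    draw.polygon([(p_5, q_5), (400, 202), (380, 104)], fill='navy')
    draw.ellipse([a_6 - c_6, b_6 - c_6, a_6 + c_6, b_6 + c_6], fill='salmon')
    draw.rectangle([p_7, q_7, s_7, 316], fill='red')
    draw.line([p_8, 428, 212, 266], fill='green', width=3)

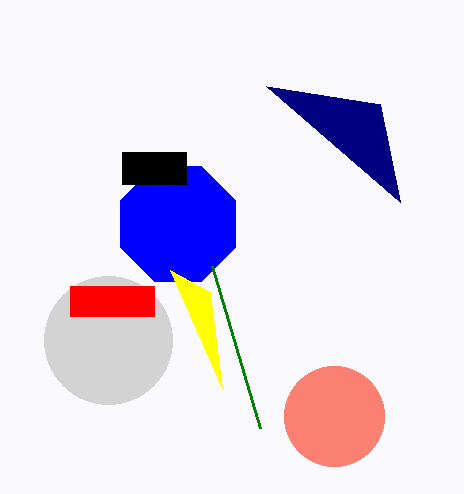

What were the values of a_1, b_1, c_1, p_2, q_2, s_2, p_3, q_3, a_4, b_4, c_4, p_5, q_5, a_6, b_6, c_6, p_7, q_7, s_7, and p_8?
a_1 = 178; b_1 = 224; c_1 = 62; p_2 = 122; q_2 = 152; s_2 = 186; p_3 = 170; q_3 = 270; a_4 = 108; b_4 = 340; c_4 = 64; p_5 = 266; q_5 = 86; a_6 = 334; b_6 = 416; c_6 = 50; p_7 = 70; q_7 = 286; s_7 = 154; p_8 = 260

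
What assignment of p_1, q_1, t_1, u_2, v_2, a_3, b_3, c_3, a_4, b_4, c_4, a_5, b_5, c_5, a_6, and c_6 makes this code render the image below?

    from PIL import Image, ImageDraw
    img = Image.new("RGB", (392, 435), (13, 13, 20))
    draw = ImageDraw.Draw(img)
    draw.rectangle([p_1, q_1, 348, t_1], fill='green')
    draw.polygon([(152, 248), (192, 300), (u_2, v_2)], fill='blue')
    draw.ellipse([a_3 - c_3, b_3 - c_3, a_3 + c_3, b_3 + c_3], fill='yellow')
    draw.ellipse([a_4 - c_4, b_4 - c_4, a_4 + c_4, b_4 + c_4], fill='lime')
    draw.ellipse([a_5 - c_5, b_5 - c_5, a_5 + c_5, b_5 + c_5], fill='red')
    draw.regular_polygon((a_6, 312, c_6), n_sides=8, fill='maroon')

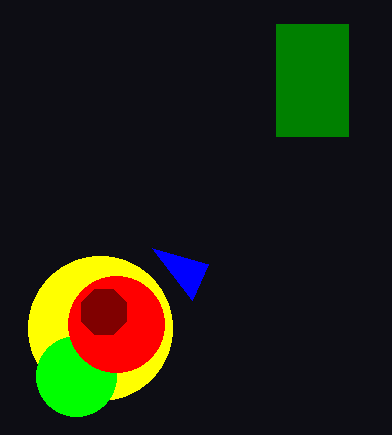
p_1 = 276; q_1 = 24; t_1 = 136; u_2 = 208; v_2 = 264; a_3 = 100; b_3 = 328; c_3 = 72; a_4 = 76; b_4 = 376; c_4 = 40; a_5 = 116; b_5 = 324; c_5 = 48; a_6 = 104; c_6 = 24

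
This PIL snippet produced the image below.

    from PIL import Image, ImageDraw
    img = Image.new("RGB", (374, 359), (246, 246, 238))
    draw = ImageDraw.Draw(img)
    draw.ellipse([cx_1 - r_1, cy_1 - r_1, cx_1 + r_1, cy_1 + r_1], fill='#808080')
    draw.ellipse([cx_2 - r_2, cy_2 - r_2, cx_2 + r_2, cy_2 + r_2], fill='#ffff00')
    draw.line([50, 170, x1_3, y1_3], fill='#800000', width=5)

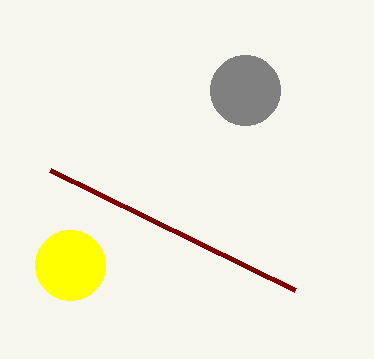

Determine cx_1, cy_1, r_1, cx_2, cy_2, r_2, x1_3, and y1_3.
cx_1 = 245, cy_1 = 90, r_1 = 35, cx_2 = 70, cy_2 = 265, r_2 = 35, x1_3 = 295, y1_3 = 290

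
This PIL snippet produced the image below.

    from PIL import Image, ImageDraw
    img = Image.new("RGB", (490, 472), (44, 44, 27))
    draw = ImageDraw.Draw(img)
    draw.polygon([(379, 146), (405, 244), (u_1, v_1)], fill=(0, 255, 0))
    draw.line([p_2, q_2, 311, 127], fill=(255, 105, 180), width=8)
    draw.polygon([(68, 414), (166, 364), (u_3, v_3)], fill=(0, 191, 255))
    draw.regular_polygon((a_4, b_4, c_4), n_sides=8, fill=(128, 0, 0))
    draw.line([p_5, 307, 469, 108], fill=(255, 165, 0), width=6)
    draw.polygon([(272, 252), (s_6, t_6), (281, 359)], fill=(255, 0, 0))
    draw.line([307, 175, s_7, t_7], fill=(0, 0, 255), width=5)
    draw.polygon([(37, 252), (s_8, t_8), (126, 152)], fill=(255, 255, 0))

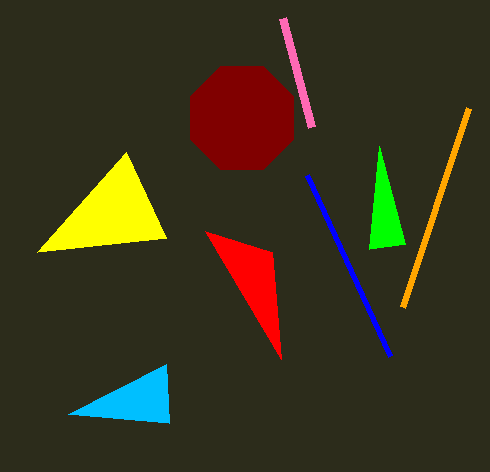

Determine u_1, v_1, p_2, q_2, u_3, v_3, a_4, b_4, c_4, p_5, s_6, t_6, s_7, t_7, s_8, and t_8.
u_1 = 369
v_1 = 249
p_2 = 282
q_2 = 18
u_3 = 169
v_3 = 423
a_4 = 242
b_4 = 118
c_4 = 56
p_5 = 403
s_6 = 205
t_6 = 231
s_7 = 390
t_7 = 356
s_8 = 166
t_8 = 238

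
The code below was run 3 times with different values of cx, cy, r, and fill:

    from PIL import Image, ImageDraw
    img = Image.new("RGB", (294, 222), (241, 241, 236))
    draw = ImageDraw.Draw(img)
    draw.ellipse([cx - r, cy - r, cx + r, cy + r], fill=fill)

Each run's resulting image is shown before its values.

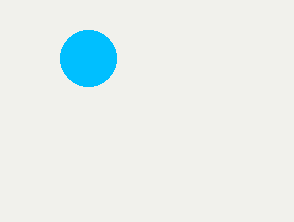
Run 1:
cx = 88, cy = 58, r = 28, fill = 'deepskyblue'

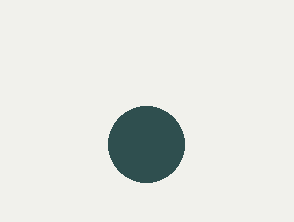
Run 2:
cx = 146; cy = 144; r = 38; fill = 'darkslategray'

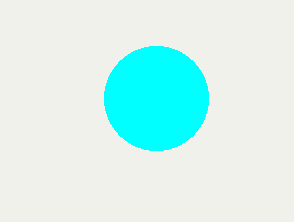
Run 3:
cx = 156, cy = 98, r = 52, fill = 'cyan'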